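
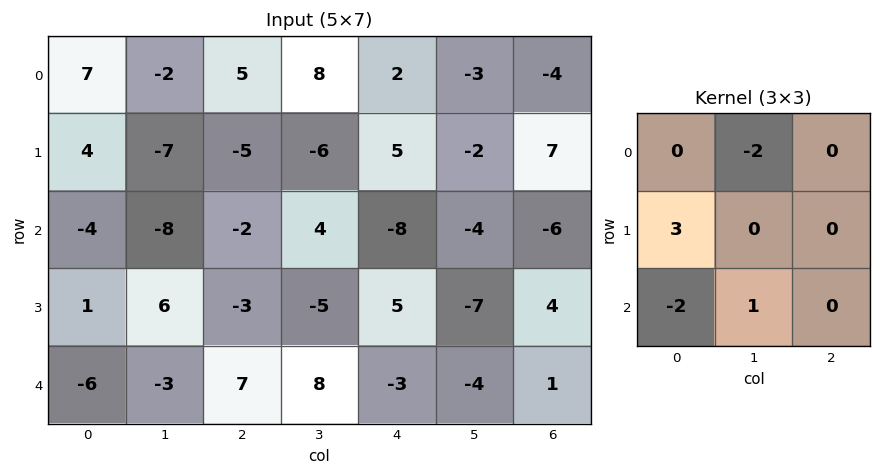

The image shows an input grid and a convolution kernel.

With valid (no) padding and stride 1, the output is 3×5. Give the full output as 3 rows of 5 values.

Output[0,0]: The receptive field on the input at this output position is [7 -2 5 / 4 -7 -5 / -4 -8 -2]. Elementwise product with the kernel and sum: -2·-2 + 4·3 + -4·-2 + -8·1.
Output[0,1]: The receptive field on the input at this output position is [-2 5 8 / -7 -5 -6 / -8 -2 4]. Elementwise product with the kernel and sum: 5·-2 + -7·3 + -8·-2 + -2·1.

16 -17 -23 -38 33
6 -29 7 17 -37
28 35 -23 -18 25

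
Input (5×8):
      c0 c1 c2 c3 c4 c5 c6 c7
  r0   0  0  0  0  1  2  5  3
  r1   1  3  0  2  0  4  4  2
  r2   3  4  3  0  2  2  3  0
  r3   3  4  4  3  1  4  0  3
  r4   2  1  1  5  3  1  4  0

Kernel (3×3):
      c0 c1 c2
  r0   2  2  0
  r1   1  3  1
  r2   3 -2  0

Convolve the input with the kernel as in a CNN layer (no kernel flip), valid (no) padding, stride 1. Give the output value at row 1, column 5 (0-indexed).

The receptive field on the input at this output position is [4 4 2 / 2 3 0 / 4 0 3]. Elementwise product with the kernel and sum: 4·2 + 4·2 + 2·1 + 3·3 + 0·1 + 4·3 + 0·-2.

39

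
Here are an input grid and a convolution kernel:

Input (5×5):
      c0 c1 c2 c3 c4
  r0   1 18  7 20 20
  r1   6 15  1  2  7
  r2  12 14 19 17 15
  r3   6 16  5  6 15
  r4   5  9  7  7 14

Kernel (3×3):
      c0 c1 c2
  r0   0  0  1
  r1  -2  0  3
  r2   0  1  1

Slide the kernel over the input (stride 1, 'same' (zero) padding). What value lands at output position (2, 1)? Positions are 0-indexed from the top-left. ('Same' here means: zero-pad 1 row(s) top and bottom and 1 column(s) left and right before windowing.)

The receptive field on the zero-padded input at this output position is [6 15 1 / 12 14 19 / 6 16 5]. Elementwise product with the kernel and sum: 1·1 + 12·-2 + 19·3 + 16·1 + 5·1.

55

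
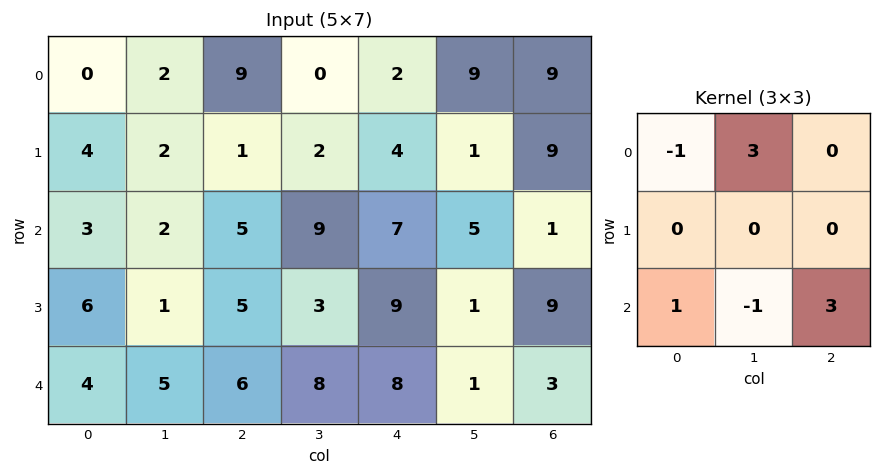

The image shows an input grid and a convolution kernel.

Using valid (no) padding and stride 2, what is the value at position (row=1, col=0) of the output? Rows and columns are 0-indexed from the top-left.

The receptive field on the input at this output position is [3 2 5 / 6 1 5 / 4 5 6]. Elementwise product with the kernel and sum: 3·-1 + 2·3 + 4·1 + 5·-1 + 6·3.

20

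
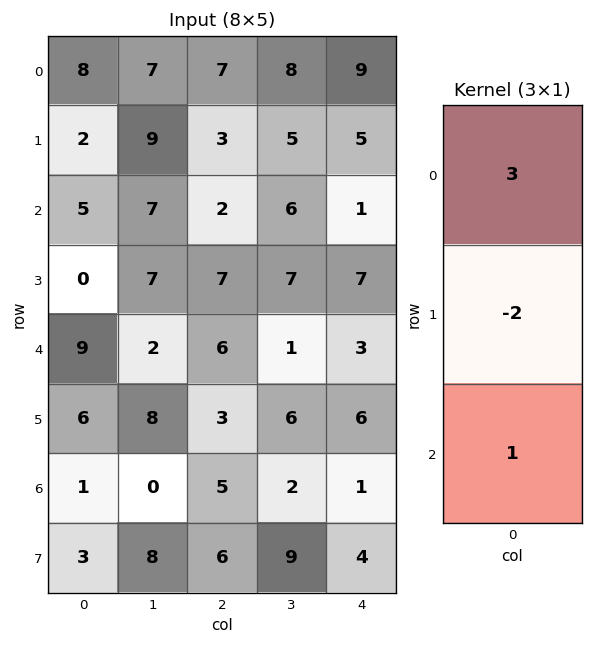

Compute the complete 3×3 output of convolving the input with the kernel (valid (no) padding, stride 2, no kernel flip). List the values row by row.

Output[0,0]: The receptive field on the input at this output position is [8 / 2 / 5]. Elementwise product with the kernel and sum: 8·3 + 2·-2 + 5·1.

25 17 18
24 -2 -8
16 17 -2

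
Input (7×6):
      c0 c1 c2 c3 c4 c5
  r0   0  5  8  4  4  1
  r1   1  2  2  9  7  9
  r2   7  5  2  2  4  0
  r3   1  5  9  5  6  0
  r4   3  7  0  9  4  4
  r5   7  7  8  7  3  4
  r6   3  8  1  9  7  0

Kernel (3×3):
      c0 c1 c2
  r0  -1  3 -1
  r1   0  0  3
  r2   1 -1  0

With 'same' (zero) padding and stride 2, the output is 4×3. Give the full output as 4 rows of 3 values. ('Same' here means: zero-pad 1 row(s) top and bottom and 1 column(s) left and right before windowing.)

14 12 5
15 -3 2
12 43 29
38 37 -2

Output[0,0]: The receptive field on the zero-padded input at this output position is [0 0 0 / 0 0 5 / 0 1 2]. Elementwise product with the kernel and sum: 0·-1 + 0·3 + 0·-1 + 5·3 + 0·1 + 1·-1.
Output[0,1]: The receptive field on the zero-padded input at this output position is [0 0 0 / 5 8 4 / 2 2 9]. Elementwise product with the kernel and sum: 0·-1 + 0·3 + 0·-1 + 4·3 + 2·1 + 2·-1.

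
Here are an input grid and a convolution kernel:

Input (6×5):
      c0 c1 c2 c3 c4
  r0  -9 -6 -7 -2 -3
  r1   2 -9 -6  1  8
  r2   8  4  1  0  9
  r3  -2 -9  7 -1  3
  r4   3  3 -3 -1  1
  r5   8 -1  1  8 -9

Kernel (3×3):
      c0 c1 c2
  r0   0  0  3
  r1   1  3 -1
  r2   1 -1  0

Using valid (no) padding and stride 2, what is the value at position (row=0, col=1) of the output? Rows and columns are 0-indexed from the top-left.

The receptive field on the input at this output position is [-7 -2 -3 / -6 1 8 / 1 0 9]. Elementwise product with the kernel and sum: -3·3 + -6·1 + 1·3 + 8·-1 + 1·1 + 0·-1.

-19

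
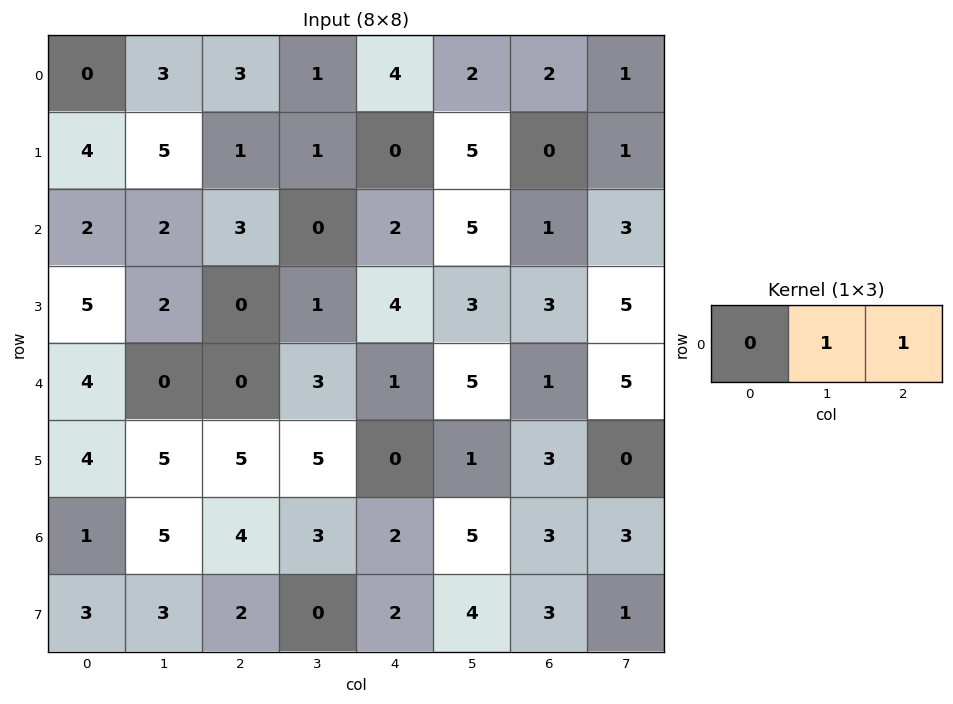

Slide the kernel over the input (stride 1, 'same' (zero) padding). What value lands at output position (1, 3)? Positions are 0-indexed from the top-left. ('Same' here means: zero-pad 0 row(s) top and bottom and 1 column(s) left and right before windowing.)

1

The receptive field on the zero-padded input at this output position is [1 1 0]. Elementwise product with the kernel and sum: 1·1 + 0·1.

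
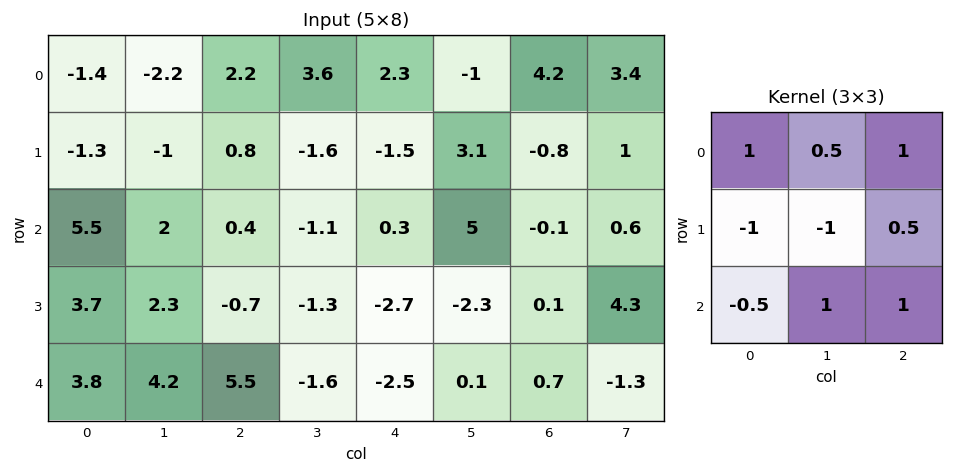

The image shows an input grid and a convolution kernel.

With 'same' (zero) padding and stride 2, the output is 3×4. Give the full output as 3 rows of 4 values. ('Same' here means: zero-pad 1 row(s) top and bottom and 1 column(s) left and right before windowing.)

Output[0,0]: The receptive field on the zero-padded input at this output position is [0 0 0 / 0 -1.4 -2.2 / 0 -1.3 -1]. Elementwise product with the kernel and sum: 0·1 + 0·0.5 + 0·1 + 0·-1 + -1.4·-1 + -2.2·0.5 + 0·-0.5 + -1.3·1 + -1·1.

-2 1.5 -4 -2.85
-0.15 -8.3 -0.3 4.65
2.45 -9.85 -0.8 0.6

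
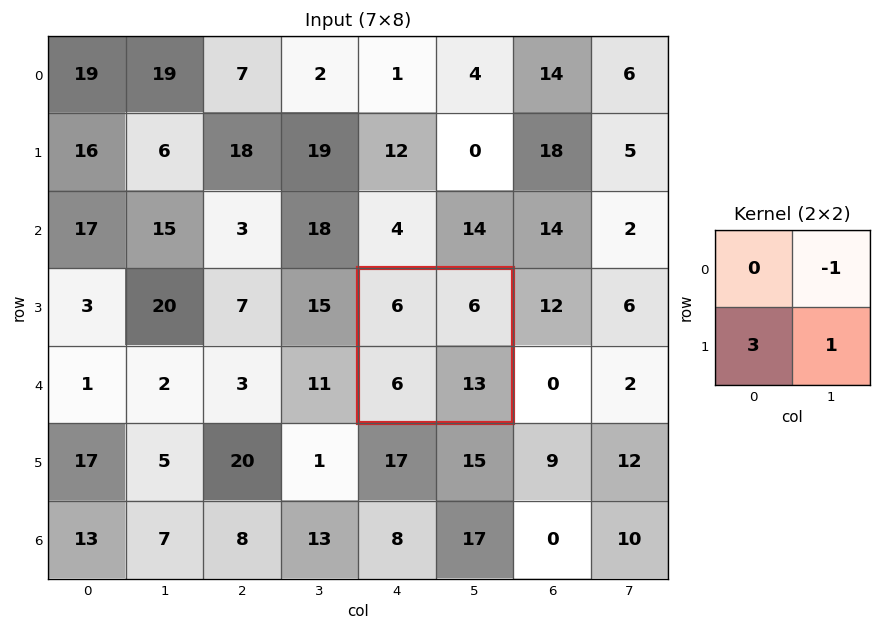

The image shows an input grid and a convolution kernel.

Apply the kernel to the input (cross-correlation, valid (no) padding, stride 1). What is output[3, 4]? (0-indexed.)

25

The receptive field on the input at this output position is [6 6 / 6 13]. Elementwise product with the kernel and sum: 6·-1 + 6·3 + 13·1.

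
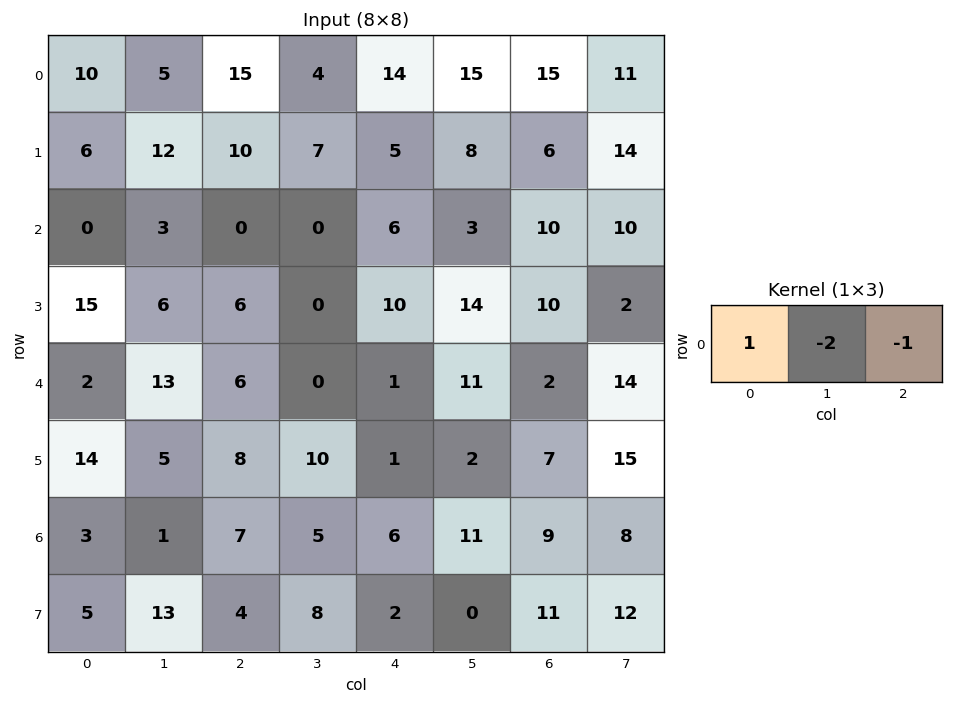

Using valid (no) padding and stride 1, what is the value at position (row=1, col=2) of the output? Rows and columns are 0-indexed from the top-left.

-9

The receptive field on the input at this output position is [10 7 5]. Elementwise product with the kernel and sum: 10·1 + 7·-2 + 5·-1.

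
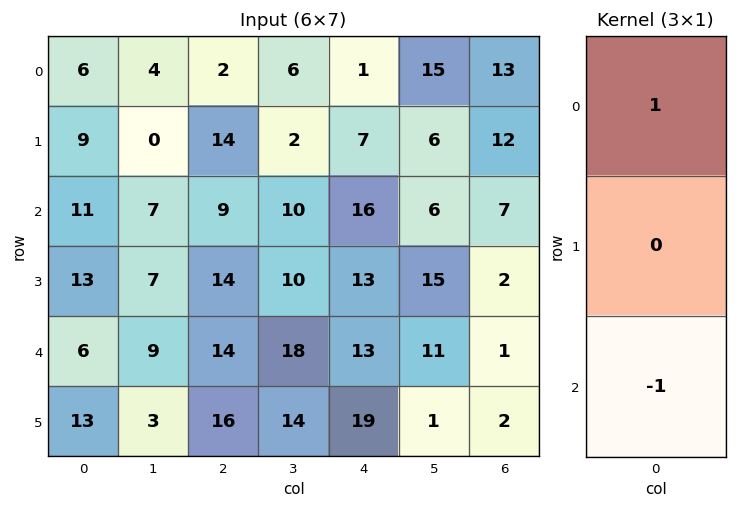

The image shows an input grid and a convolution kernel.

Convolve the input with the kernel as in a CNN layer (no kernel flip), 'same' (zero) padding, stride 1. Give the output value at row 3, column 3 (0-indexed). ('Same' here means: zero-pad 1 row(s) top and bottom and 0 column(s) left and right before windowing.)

The receptive field on the zero-padded input at this output position is [10 / 10 / 18]. Elementwise product with the kernel and sum: 10·1 + 18·-1.

-8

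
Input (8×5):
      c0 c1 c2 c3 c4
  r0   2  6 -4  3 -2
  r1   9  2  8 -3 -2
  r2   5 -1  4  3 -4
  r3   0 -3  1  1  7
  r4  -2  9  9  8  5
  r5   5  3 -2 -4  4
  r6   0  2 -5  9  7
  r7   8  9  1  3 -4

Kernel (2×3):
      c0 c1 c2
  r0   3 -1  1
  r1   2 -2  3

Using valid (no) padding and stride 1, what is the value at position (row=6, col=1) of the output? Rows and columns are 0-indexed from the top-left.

45

The receptive field on the input at this output position is [2 -5 9 / 9 1 3]. Elementwise product with the kernel and sum: 2·3 + -5·-1 + 9·1 + 9·2 + 1·-2 + 3·3.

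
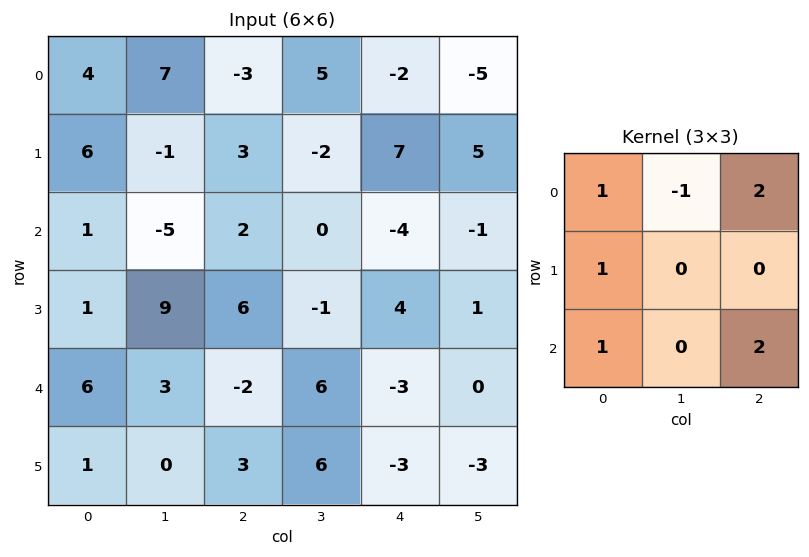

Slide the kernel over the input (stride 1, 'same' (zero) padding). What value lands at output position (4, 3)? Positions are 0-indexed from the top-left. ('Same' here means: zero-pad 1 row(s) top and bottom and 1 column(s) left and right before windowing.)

10

The receptive field on the zero-padded input at this output position is [6 -1 4 / -2 6 -3 / 3 6 -3]. Elementwise product with the kernel and sum: 6·1 + -1·-1 + 4·2 + -2·1 + 3·1 + -3·2.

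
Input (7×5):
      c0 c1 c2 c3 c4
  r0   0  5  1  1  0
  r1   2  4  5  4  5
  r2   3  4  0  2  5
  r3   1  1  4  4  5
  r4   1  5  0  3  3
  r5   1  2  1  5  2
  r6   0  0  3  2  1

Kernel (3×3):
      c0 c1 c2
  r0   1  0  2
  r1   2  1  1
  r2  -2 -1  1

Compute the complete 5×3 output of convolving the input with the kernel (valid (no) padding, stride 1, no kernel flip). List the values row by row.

Output[0,0]: The receptive field on the input at this output position is [0 5 1 / 2 4 5 / 3 4 0]. Elementwise product with the kernel and sum: 0·1 + 1·2 + 2·2 + 4·1 + 5·1 + 3·-2 + 4·-1 + 0·1.

5 18 23
23 20 15
3 11 27
13 22 15
9 20 8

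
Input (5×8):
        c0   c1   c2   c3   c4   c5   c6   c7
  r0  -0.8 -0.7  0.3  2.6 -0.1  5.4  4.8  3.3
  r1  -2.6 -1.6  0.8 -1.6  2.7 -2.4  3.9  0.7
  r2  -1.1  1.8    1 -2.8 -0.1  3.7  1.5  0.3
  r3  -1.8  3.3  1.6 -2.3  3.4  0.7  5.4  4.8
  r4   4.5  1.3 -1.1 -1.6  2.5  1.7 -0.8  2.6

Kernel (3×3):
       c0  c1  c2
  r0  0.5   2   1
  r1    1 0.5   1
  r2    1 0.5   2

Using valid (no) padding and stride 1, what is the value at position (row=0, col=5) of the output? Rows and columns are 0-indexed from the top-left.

20.9

The receptive field on the input at this output position is [5.4 4.8 3.3 / -2.4 3.9 0.7 / 3.7 1.5 0.3]. Elementwise product with the kernel and sum: 5.4·0.5 + 4.8·2 + 3.3·1 + -2.4·1 + 3.9·0.5 + 0.7·1 + 3.7·1 + 1.5·0.5 + 0.3·2.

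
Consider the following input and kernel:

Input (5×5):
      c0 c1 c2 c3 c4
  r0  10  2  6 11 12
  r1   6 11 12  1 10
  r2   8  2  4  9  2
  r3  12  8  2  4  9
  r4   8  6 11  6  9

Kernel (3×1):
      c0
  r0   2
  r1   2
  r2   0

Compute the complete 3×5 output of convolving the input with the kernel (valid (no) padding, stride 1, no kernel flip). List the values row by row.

Output[0,0]: The receptive field on the input at this output position is [10 / 6 / 8]. Elementwise product with the kernel and sum: 10·2 + 6·2.

32 26 36 24 44
28 26 32 20 24
40 20 12 26 22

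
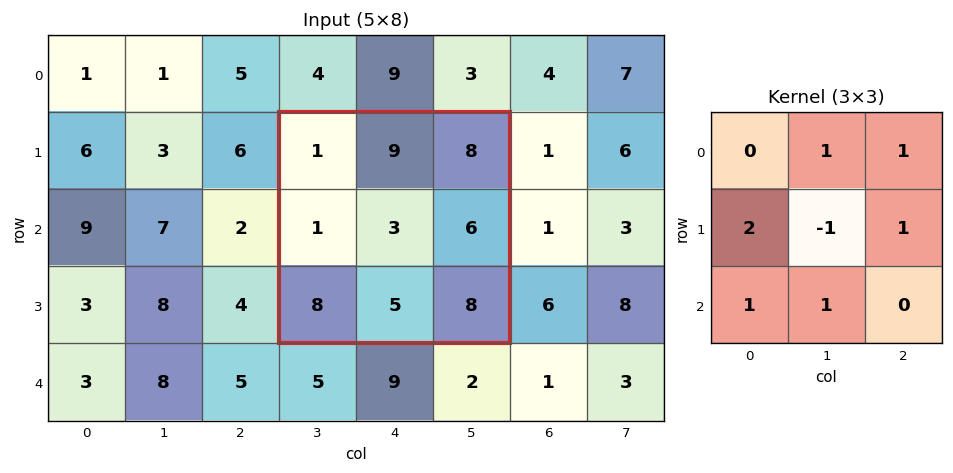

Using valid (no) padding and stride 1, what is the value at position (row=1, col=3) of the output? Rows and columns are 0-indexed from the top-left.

The receptive field on the input at this output position is [1 9 8 / 1 3 6 / 8 5 8]. Elementwise product with the kernel and sum: 9·1 + 8·1 + 1·2 + 3·-1 + 6·1 + 8·1 + 5·1.

35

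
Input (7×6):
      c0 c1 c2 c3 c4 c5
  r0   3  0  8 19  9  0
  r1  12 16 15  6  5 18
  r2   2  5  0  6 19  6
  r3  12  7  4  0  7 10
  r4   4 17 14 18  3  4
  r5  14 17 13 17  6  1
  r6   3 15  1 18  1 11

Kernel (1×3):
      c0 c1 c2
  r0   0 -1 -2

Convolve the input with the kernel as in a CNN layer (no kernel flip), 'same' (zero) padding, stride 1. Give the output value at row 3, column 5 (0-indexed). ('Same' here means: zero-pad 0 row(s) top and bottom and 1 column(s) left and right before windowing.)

-10

The receptive field on the zero-padded input at this output position is [7 10 0]. Elementwise product with the kernel and sum: 10·-1 + 0·-2.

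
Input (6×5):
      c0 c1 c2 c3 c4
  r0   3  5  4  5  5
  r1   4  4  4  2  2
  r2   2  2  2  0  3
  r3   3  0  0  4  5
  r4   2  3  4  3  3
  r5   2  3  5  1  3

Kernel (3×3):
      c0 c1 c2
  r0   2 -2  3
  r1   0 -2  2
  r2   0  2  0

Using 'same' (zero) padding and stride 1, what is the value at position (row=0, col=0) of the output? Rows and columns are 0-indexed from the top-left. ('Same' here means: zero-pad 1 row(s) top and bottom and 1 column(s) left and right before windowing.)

12

The receptive field on the zero-padded input at this output position is [0 0 0 / 0 3 5 / 0 4 4]. Elementwise product with the kernel and sum: 0·2 + 0·-2 + 0·3 + 3·-2 + 5·2 + 4·2.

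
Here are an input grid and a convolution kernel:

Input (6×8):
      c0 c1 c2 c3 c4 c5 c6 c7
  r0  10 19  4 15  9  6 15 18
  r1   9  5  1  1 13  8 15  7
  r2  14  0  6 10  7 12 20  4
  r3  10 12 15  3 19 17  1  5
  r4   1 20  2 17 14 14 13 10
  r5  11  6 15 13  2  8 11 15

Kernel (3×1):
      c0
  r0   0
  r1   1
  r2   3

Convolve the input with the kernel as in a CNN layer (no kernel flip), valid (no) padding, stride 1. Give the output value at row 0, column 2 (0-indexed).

The receptive field on the input at this output position is [4 / 1 / 6]. Elementwise product with the kernel and sum: 1·1 + 6·3.

19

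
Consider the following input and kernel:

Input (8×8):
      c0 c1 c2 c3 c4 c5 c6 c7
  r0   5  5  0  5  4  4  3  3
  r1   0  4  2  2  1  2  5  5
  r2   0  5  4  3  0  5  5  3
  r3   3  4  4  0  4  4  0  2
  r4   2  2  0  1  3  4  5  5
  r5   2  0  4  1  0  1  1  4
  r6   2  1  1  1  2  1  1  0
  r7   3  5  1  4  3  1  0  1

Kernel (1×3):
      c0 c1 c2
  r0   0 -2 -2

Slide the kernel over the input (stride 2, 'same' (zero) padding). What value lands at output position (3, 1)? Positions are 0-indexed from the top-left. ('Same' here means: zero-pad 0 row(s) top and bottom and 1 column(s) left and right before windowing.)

The receptive field on the zero-padded input at this output position is [1 1 1]. Elementwise product with the kernel and sum: 1·-2 + 1·-2.

-4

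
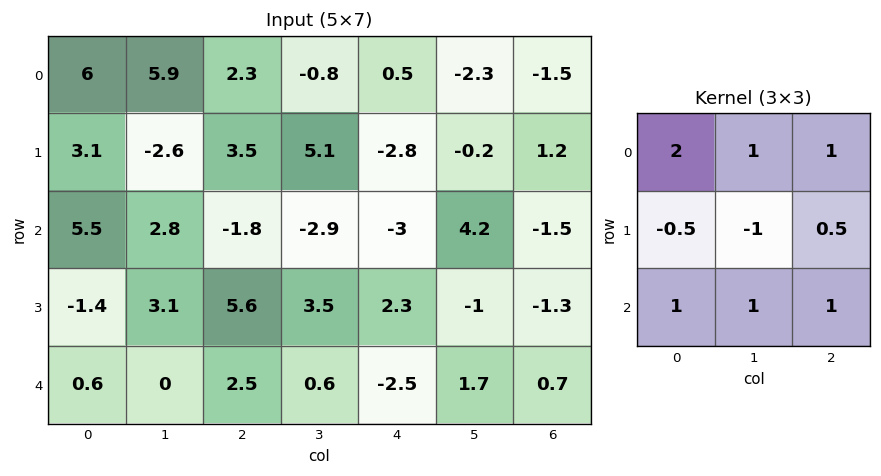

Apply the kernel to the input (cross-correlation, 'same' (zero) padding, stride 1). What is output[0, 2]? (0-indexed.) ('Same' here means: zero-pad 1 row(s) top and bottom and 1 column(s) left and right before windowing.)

0.35

The receptive field on the zero-padded input at this output position is [0 0 0 / 5.9 2.3 -0.8 / -2.6 3.5 5.1]. Elementwise product with the kernel and sum: 0·2 + 0·1 + 0·1 + 5.9·-0.5 + 2.3·-1 + -0.8·0.5 + -2.6·1 + 3.5·1 + 5.1·1.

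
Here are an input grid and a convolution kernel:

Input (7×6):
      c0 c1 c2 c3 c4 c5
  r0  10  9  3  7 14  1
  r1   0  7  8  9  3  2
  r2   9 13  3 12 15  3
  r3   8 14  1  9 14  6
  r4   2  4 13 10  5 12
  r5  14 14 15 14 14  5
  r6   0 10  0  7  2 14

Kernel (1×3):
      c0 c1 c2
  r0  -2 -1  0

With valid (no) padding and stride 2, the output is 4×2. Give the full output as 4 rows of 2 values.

-29 -13
-31 -18
-8 -36
-10 -7

Output[0,0]: The receptive field on the input at this output position is [10 9 3]. Elementwise product with the kernel and sum: 10·-2 + 9·-1.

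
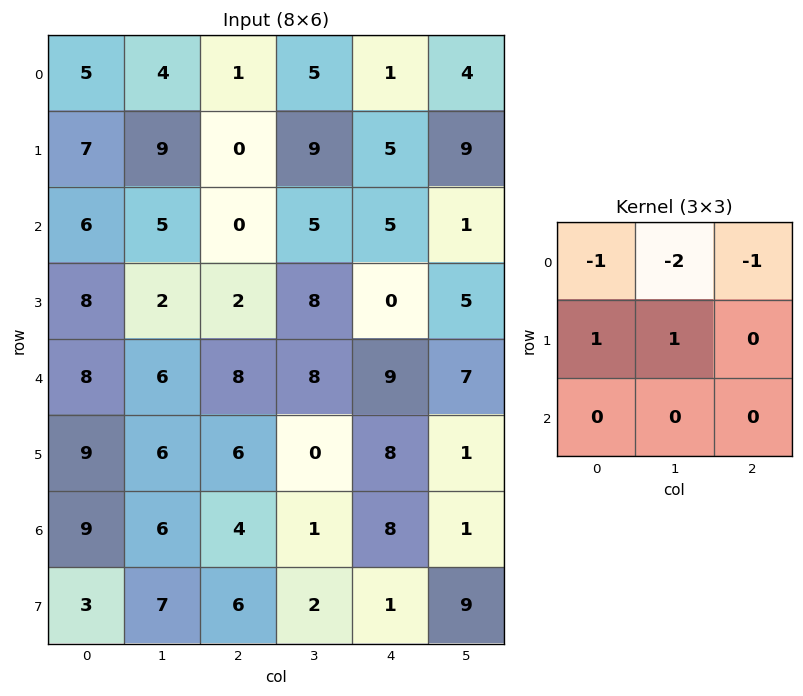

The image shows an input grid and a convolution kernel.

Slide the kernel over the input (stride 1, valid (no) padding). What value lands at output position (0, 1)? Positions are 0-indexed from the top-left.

-2

The receptive field on the input at this output position is [4 1 5 / 9 0 9 / 5 0 5]. Elementwise product with the kernel and sum: 4·-1 + 1·-2 + 5·-1 + 9·1 + 0·1.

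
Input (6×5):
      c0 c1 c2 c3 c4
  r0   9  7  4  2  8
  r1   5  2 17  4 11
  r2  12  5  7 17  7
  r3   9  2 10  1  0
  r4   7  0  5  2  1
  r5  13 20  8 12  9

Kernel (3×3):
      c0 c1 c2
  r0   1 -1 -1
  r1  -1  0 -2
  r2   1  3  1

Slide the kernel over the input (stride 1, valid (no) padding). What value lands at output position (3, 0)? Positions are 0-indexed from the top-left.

The receptive field on the input at this output position is [9 2 10 / 7 0 5 / 13 20 8]. Elementwise product with the kernel and sum: 9·1 + 2·-1 + 10·-1 + 7·-1 + 5·-2 + 13·1 + 20·3 + 8·1.

61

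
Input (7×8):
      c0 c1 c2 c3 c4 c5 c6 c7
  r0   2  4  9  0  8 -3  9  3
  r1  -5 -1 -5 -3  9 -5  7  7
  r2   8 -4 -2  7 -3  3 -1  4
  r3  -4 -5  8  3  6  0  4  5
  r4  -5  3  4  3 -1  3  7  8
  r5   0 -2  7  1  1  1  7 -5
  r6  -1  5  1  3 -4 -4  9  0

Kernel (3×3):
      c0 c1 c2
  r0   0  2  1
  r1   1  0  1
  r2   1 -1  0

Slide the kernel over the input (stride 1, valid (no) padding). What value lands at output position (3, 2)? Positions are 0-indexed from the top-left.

The receptive field on the input at this output position is [8 3 6 / 4 3 -1 / 7 1 1]. Elementwise product with the kernel and sum: 3·2 + 6·1 + 4·1 + -1·1 + 7·1 + 1·-1.

21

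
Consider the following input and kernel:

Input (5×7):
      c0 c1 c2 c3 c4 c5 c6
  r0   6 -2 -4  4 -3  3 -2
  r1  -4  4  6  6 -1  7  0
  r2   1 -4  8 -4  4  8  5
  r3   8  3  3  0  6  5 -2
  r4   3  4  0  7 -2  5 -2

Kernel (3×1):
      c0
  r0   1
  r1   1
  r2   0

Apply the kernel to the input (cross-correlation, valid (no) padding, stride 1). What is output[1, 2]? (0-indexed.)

14

The receptive field on the input at this output position is [6 / 8 / 3]. Elementwise product with the kernel and sum: 6·1 + 8·1.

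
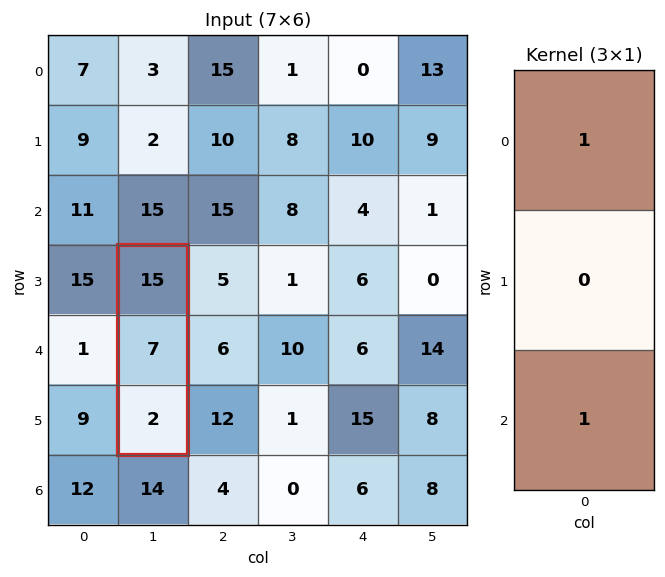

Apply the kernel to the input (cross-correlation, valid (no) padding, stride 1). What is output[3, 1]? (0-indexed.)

The receptive field on the input at this output position is [15 / 7 / 2]. Elementwise product with the kernel and sum: 15·1 + 2·1.

17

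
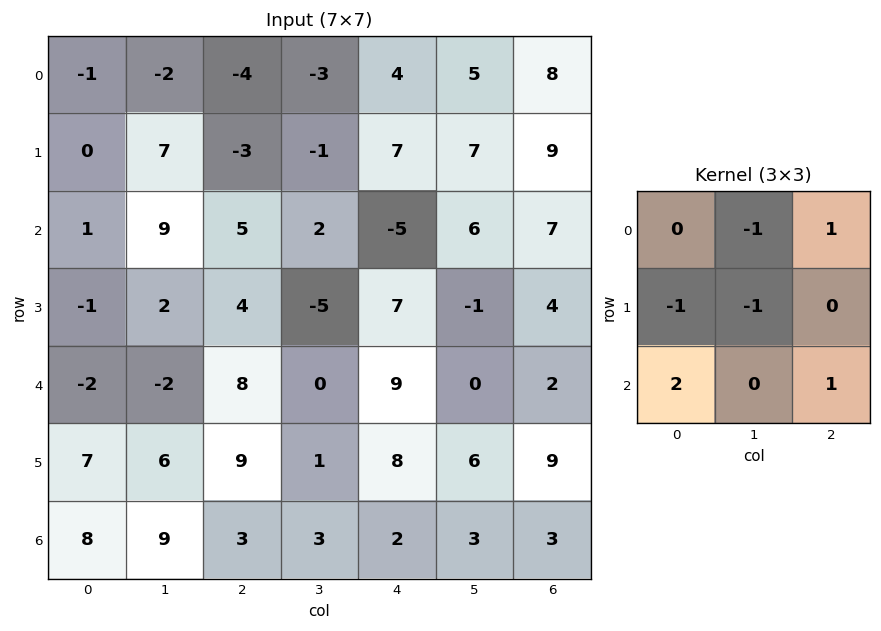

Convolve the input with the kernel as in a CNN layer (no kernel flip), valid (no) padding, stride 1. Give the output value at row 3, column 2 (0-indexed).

30

The receptive field on the input at this output position is [4 -5 7 / 8 0 9 / 9 1 8]. Elementwise product with the kernel and sum: -5·-1 + 7·1 + 8·-1 + 0·-1 + 9·2 + 8·1.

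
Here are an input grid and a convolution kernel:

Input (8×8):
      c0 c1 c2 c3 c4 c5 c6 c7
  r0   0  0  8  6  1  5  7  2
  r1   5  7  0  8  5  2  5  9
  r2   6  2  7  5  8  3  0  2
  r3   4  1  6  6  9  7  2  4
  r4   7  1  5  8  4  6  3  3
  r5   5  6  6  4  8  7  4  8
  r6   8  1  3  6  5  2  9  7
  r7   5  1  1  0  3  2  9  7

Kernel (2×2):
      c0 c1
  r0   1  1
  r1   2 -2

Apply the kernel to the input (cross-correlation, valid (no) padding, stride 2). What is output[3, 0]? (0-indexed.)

The receptive field on the input at this output position is [8 1 / 5 1]. Elementwise product with the kernel and sum: 8·1 + 1·1 + 5·2 + 1·-2.

17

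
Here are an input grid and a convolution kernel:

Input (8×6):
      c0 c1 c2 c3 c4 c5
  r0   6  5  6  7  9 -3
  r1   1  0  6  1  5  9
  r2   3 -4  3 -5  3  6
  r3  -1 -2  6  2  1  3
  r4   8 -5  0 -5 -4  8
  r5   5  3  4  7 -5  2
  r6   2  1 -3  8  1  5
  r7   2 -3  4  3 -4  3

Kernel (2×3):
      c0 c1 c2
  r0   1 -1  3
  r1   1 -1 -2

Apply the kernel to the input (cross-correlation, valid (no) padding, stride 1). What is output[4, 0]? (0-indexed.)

The receptive field on the input at this output position is [8 -5 0 / 5 3 4]. Elementwise product with the kernel and sum: 8·1 + -5·-1 + 0·3 + 5·1 + 3·-1 + 4·-2.

7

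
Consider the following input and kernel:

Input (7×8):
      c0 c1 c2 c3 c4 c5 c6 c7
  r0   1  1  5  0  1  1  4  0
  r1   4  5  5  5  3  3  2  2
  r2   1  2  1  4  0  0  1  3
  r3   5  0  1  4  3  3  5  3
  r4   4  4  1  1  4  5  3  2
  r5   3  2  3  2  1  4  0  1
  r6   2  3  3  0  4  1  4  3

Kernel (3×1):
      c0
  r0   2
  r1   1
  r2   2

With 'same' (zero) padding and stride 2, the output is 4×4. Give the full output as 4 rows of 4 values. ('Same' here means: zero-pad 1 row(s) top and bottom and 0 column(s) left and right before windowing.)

9 15 7 8
19 13 12 15
20 9 12 13
8 9 6 4

Output[0,0]: The receptive field on the zero-padded input at this output position is [0 / 1 / 4]. Elementwise product with the kernel and sum: 0·2 + 1·1 + 4·2.
Output[0,1]: The receptive field on the zero-padded input at this output position is [0 / 5 / 5]. Elementwise product with the kernel and sum: 0·2 + 5·1 + 5·2.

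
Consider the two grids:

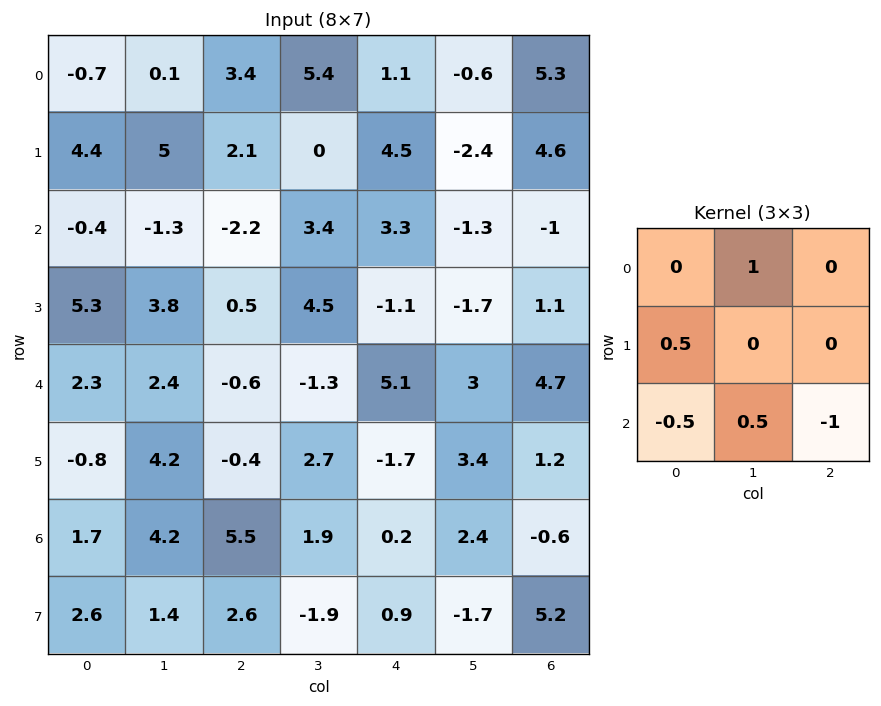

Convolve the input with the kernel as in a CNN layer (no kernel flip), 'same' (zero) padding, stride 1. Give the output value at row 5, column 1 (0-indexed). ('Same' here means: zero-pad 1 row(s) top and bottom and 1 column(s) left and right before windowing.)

The receptive field on the zero-padded input at this output position is [2.3 2.4 -0.6 / -0.8 4.2 -0.4 / 1.7 4.2 5.5]. Elementwise product with the kernel and sum: 2.4·1 + -0.8·0.5 + 1.7·-0.5 + 4.2·0.5 + 5.5·-1.

-2.25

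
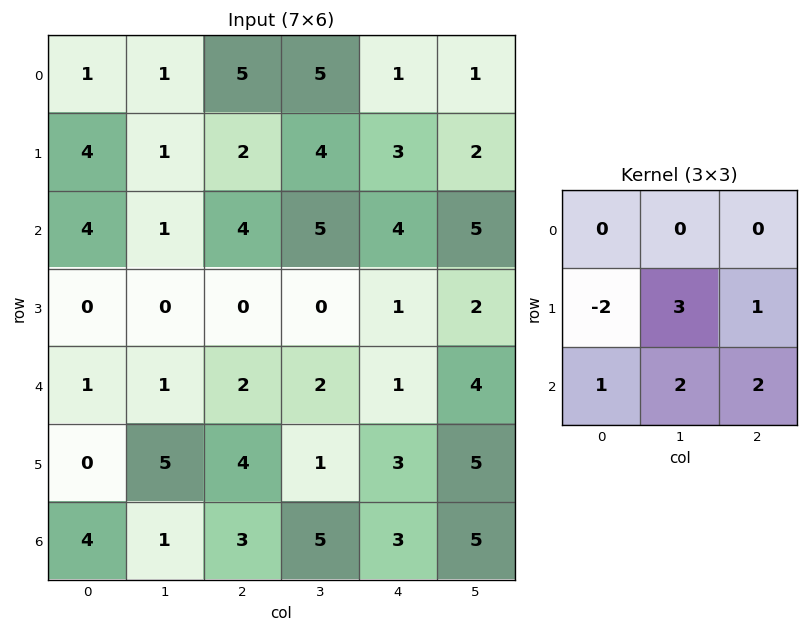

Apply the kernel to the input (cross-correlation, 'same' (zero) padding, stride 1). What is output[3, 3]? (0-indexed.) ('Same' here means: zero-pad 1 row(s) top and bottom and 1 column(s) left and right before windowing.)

9

The receptive field on the zero-padded input at this output position is [4 5 4 / 0 0 1 / 2 2 1]. Elementwise product with the kernel and sum: 0·-2 + 0·3 + 1·1 + 2·1 + 2·2 + 1·2.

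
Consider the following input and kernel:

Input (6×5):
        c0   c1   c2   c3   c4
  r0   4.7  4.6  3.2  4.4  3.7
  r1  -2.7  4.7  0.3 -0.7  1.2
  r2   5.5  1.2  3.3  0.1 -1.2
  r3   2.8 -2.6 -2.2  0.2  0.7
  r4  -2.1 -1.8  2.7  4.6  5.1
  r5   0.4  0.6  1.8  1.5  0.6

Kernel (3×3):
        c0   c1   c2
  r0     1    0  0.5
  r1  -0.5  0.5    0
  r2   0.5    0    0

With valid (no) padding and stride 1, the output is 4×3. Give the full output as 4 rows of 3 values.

Output[0,0]: The receptive field on the input at this output position is [4.7 4.6 3.2 / -2.7 4.7 0.3 / 5.5 1.2 3.3]. Elementwise product with the kernel and sum: 4.7·1 + 3.2·0.5 + -2.7·-0.5 + 4.7·0.5 + 5.5·0.5.
Output[0,1]: The receptive field on the input at this output position is [4.6 3.2 4.4 / 4.7 0.3 -0.7 / 1.2 3.3 0.1]. Elementwise product with the kernel and sum: 4.6·1 + 4.4·0.5 + 4.7·-0.5 + 0.3·0.5 + 1.2·0.5.

12.75 5.2 6.2
-3.3 4.1 -1.8
3.4 0.55 5.25
2.05 0.05 -0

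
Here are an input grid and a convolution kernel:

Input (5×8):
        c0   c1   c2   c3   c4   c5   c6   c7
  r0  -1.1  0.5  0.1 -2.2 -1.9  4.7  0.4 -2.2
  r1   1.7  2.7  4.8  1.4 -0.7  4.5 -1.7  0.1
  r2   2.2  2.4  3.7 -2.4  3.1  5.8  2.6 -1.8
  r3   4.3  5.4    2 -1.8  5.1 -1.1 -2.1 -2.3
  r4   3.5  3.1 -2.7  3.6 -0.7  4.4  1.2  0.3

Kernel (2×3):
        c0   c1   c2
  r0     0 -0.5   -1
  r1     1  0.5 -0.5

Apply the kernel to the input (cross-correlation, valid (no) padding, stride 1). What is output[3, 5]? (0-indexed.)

The receptive field on the input at this output position is [-1.1 -2.1 -2.3 / 4.4 1.2 0.3]. Elementwise product with the kernel and sum: -2.1·-0.5 + -2.3·-1 + 4.4·1 + 1.2·0.5 + 0.3·-0.5.

8.2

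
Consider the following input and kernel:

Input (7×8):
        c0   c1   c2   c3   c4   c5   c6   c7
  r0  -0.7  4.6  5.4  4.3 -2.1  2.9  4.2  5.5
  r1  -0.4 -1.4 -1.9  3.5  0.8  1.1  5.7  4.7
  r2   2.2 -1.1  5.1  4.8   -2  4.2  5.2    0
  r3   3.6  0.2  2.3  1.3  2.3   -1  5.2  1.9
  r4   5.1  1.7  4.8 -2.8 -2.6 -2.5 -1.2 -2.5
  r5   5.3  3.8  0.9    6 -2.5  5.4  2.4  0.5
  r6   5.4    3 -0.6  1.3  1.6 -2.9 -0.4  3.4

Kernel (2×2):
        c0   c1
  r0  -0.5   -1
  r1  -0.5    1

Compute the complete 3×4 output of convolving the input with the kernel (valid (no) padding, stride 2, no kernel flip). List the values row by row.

-5.45 -2.55 -1.15 -5.75
-1.6 -7.2 -5.35 -3.3
-3.1 5.95 10.45 2.4

Output[0,0]: The receptive field on the input at this output position is [-0.7 4.6 / -0.4 -1.4]. Elementwise product with the kernel and sum: -0.7·-0.5 + 4.6·-1 + -0.4·-0.5 + -1.4·1.
Output[0,1]: The receptive field on the input at this output position is [5.4 4.3 / -1.9 3.5]. Elementwise product with the kernel and sum: 5.4·-0.5 + 4.3·-1 + -1.9·-0.5 + 3.5·1.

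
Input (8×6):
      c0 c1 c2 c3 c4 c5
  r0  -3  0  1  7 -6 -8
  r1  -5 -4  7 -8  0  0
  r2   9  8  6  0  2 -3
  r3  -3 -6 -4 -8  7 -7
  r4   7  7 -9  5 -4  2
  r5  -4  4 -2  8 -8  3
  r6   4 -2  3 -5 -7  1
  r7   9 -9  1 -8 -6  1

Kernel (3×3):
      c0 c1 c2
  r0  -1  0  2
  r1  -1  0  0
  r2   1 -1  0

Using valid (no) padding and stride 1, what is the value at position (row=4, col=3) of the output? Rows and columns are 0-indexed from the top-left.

The receptive field on the input at this output position is [5 -4 2 / 8 -8 3 / -5 -7 1]. Elementwise product with the kernel and sum: 5·-1 + 2·2 + 8·-1 + -5·1 + -7·-1.

-7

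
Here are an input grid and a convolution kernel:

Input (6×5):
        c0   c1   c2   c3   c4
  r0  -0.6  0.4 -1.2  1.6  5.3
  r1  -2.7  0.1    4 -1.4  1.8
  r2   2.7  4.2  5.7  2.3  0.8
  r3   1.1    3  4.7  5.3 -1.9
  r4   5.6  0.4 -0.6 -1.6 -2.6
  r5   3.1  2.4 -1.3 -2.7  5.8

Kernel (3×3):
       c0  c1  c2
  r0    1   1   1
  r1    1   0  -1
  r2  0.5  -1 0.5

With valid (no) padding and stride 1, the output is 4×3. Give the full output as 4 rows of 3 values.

Output[0,0]: The receptive field on the input at this output position is [-0.6 0.4 -1.2 / -2.7 0.1 4 / 2.7 4.2 5.7]. Elementwise product with the kernel and sum: -0.6·1 + 0.4·1 + -1.2·1 + -2.7·1 + 4·-1 + 2.7·0.5 + 4.2·-1 + 5.7·0.5.

-8.1 -0.15 8.85
-1.7 4.05 5.4
11.1 9.9 15.4
13.5 16.15 15.05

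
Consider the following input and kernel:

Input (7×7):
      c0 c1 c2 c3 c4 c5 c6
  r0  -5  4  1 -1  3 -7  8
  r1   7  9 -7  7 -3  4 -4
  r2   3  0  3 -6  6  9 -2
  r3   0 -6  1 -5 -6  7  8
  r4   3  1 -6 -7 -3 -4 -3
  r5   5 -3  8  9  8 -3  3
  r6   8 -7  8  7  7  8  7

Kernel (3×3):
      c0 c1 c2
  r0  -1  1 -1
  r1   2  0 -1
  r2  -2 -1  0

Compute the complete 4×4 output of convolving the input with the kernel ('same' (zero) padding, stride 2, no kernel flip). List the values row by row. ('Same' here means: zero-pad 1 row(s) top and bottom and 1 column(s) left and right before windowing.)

Output[0,0]: The receptive field on the zero-padded input at this output position is [0 0 0 / 0 -5 4 / 0 7 9]. Elementwise product with the kernel and sum: 0·-1 + 0·1 + 0·-1 + 0·2 + 4·-1 + 0·-2 + 7·-1.
Output[0,1]: The receptive field on the zero-padded input at this output position is [0 0 0 / 4 1 -1 / 9 -7 7]. Elementwise product with the kernel and sum: 0·-1 + 0·1 + 0·-1 + 4·2 + -1·-1 + 9·-2 + -7·-1.

-11 -2 -6 -18
-2 -6 -19 -12
0 19 -44 -4
15 -19 8 22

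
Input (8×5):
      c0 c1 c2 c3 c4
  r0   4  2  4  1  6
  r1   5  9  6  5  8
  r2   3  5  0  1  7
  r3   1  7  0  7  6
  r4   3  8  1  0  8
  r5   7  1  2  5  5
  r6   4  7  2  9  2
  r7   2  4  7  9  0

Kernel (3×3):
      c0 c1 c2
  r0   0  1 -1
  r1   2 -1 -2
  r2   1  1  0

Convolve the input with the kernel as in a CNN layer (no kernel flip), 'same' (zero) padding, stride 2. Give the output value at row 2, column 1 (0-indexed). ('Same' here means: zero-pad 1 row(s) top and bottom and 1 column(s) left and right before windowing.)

The receptive field on the zero-padded input at this output position is [7 0 7 / 8 1 0 / 1 2 5]. Elementwise product with the kernel and sum: 0·1 + 7·-1 + 8·2 + 1·-1 + 0·-2 + 1·1 + 2·1.

11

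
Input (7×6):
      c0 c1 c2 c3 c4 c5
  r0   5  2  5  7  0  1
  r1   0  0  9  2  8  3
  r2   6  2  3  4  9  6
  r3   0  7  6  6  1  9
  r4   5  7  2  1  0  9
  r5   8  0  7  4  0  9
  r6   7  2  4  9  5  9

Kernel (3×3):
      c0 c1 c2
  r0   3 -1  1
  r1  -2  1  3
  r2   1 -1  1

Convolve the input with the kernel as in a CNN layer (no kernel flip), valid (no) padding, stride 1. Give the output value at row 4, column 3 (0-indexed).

The receptive field on the input at this output position is [1 0 9 / 4 0 9 / 9 5 9]. Elementwise product with the kernel and sum: 1·3 + 0·-1 + 9·1 + 4·-2 + 0·1 + 9·3 + 9·1 + 5·-1 + 9·1.

44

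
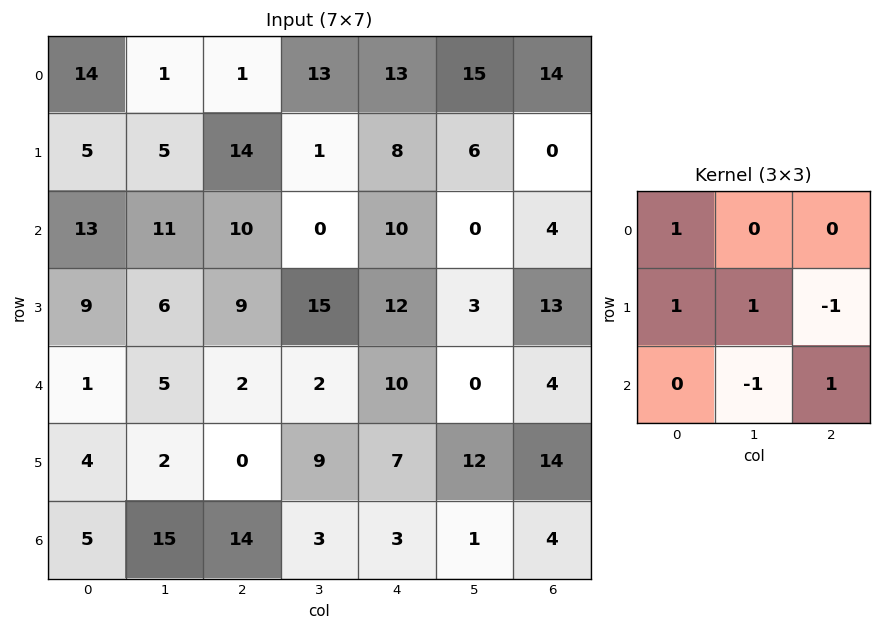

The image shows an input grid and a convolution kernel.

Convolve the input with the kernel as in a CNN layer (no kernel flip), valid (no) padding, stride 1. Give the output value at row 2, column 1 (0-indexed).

The receptive field on the input at this output position is [11 10 0 / 6 9 15 / 5 2 2]. Elementwise product with the kernel and sum: 11·1 + 6·1 + 9·1 + 15·-1 + 2·-1 + 2·1.

11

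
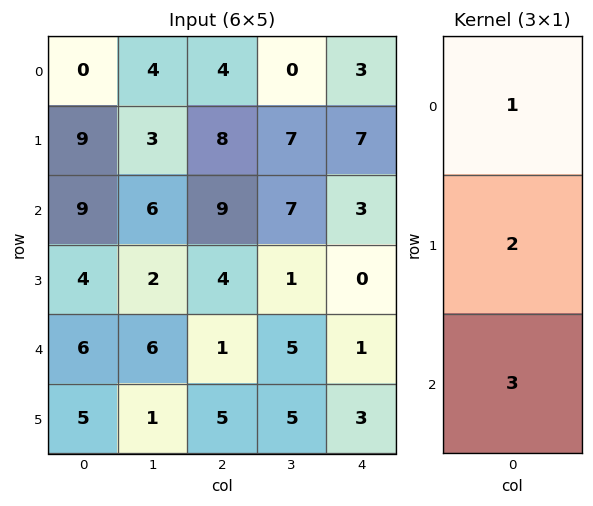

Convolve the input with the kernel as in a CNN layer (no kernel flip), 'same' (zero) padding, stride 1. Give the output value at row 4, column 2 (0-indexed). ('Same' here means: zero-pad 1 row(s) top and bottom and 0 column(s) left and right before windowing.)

The receptive field on the zero-padded input at this output position is [4 / 1 / 5]. Elementwise product with the kernel and sum: 4·1 + 1·2 + 5·3.

21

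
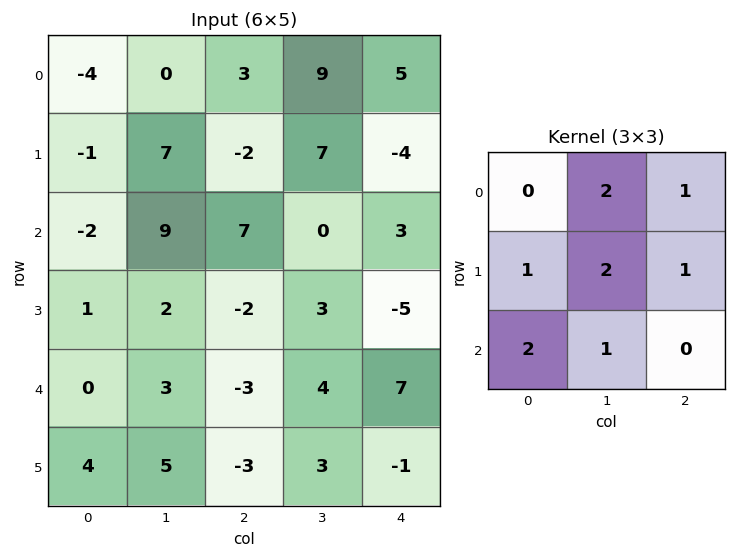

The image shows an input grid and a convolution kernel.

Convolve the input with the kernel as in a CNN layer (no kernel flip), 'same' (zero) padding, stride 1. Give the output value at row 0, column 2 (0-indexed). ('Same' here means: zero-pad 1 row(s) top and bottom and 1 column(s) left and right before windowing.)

The receptive field on the zero-padded input at this output position is [0 0 0 / 0 3 9 / 7 -2 7]. Elementwise product with the kernel and sum: 0·2 + 0·1 + 0·1 + 3·2 + 9·1 + 7·2 + -2·1.

27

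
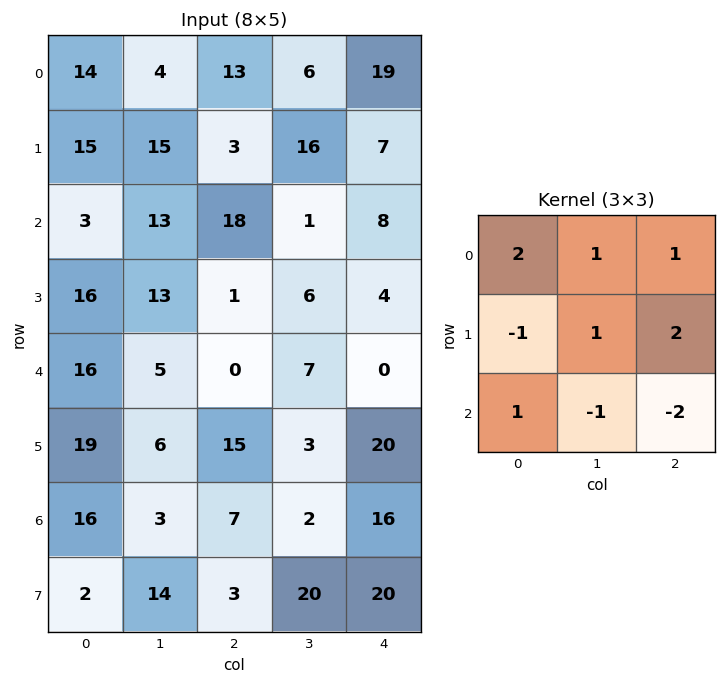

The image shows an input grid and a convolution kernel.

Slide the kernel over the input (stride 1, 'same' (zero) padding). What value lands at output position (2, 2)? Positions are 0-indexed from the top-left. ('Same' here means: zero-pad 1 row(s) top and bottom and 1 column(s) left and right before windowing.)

56

The receptive field on the zero-padded input at this output position is [15 3 16 / 13 18 1 / 13 1 6]. Elementwise product with the kernel and sum: 15·2 + 3·1 + 16·1 + 13·-1 + 18·1 + 1·2 + 13·1 + 1·-1 + 6·-2.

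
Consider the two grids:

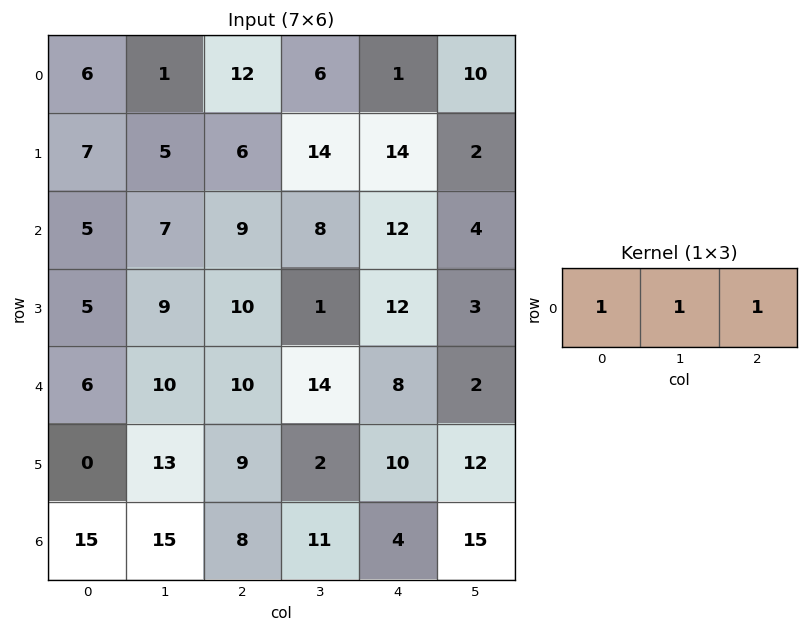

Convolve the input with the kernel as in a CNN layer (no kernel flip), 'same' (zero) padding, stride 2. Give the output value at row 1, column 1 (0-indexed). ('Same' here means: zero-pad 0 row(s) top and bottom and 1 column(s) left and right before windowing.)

24

The receptive field on the zero-padded input at this output position is [7 9 8]. Elementwise product with the kernel and sum: 7·1 + 9·1 + 8·1.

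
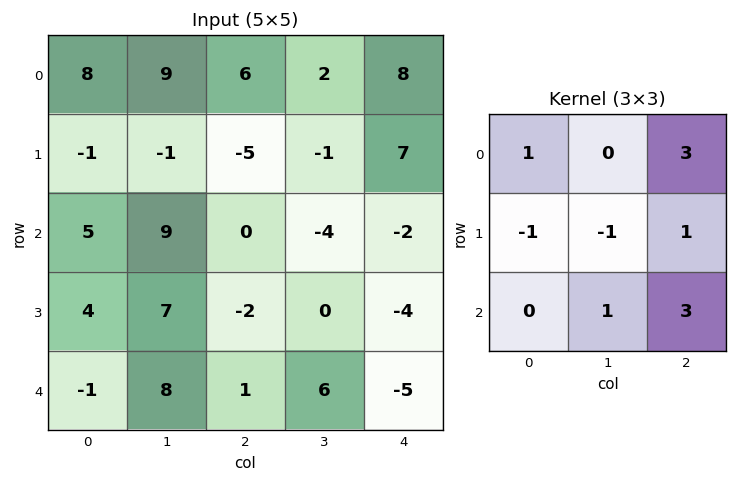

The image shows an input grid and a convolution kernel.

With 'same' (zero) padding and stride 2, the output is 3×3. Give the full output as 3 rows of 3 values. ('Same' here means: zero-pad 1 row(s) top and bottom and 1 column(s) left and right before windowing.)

Output[0,0]: The receptive field on the zero-padded input at this output position is [0 0 0 / 0 8 9 / 0 -1 -1]. Elementwise product with the kernel and sum: 0·1 + 0·3 + 0·-1 + 8·-1 + 9·1 + -1·1 + -1·3.
Output[0,1]: The receptive field on the zero-padded input at this output position is [0 0 0 / 9 6 2 / -1 -5 -1]. Elementwise product with the kernel and sum: 0·1 + 0·3 + 9·-1 + 6·-1 + 2·1 + -5·1 + -1·3.

-3 -21 -3
26 -19 1
30 4 -1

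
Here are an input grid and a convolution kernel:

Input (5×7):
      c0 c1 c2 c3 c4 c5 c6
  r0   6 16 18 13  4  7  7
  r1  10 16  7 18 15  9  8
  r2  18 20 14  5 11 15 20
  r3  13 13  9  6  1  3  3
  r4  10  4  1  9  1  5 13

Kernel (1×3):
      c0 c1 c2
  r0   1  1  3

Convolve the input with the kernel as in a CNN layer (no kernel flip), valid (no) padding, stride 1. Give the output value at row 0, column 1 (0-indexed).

73

The receptive field on the input at this output position is [16 18 13]. Elementwise product with the kernel and sum: 16·1 + 18·1 + 13·3.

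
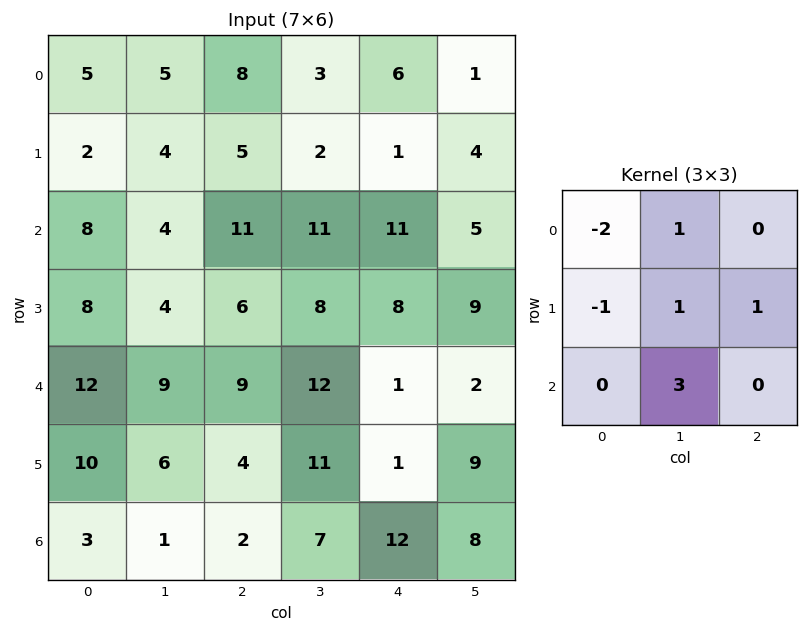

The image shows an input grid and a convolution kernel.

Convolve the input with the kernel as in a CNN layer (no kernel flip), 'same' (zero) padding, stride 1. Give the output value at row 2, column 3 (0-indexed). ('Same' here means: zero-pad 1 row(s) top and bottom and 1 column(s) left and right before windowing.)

27

The receptive field on the zero-padded input at this output position is [5 2 1 / 11 11 11 / 6 8 8]. Elementwise product with the kernel and sum: 5·-2 + 2·1 + 11·-1 + 11·1 + 11·1 + 8·3.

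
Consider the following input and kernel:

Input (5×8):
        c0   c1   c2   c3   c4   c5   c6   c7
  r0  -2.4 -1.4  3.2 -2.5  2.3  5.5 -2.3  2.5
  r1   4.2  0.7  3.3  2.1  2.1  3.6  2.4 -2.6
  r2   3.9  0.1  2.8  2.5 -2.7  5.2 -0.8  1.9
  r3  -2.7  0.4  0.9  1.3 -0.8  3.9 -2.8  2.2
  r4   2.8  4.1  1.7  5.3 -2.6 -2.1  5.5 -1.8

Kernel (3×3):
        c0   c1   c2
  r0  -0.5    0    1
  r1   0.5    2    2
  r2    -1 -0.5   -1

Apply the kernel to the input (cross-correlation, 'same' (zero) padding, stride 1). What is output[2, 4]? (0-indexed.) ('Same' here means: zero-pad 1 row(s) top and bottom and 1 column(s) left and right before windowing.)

The receptive field on the zero-padded input at this output position is [2.1 2.1 3.6 / 2.5 -2.7 5.2 / 1.3 -0.8 3.9]. Elementwise product with the kernel and sum: 2.1·-0.5 + 3.6·1 + 2.5·0.5 + -2.7·2 + 5.2·2 + 1.3·-1 + -0.8·-0.5 + 3.9·-1.

4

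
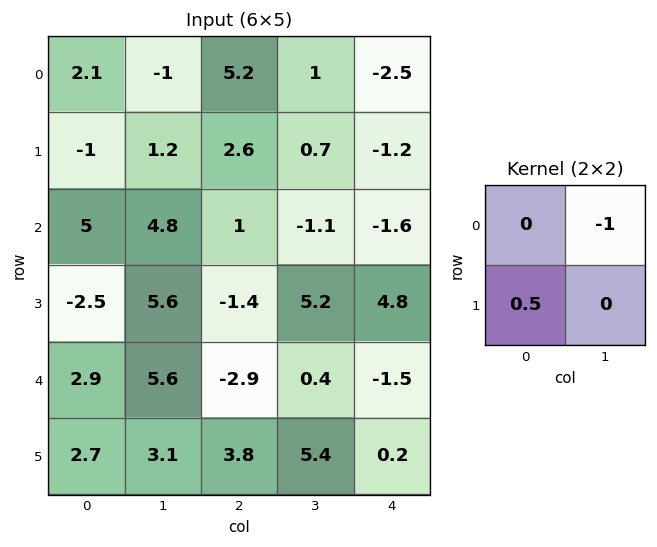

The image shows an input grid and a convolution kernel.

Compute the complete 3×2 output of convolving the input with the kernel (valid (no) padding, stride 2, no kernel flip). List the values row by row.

0.5 0.3
-6.05 0.4
-4.25 1.5

Output[0,0]: The receptive field on the input at this output position is [2.1 -1 / -1 1.2]. Elementwise product with the kernel and sum: -1·-1 + -1·0.5.
Output[0,1]: The receptive field on the input at this output position is [5.2 1 / 2.6 0.7]. Elementwise product with the kernel and sum: 1·-1 + 2.6·0.5.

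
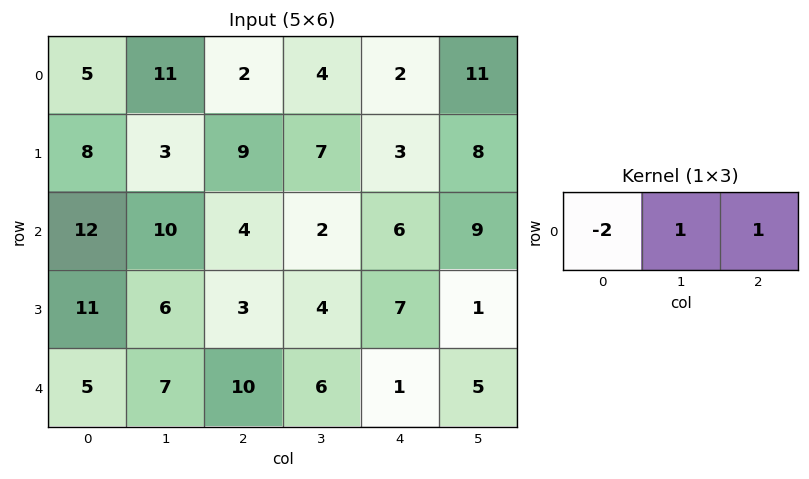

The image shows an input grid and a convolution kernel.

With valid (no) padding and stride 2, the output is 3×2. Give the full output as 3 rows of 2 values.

Output[0,0]: The receptive field on the input at this output position is [5 11 2]. Elementwise product with the kernel and sum: 5·-2 + 11·1 + 2·1.

3 2
-10 0
7 -13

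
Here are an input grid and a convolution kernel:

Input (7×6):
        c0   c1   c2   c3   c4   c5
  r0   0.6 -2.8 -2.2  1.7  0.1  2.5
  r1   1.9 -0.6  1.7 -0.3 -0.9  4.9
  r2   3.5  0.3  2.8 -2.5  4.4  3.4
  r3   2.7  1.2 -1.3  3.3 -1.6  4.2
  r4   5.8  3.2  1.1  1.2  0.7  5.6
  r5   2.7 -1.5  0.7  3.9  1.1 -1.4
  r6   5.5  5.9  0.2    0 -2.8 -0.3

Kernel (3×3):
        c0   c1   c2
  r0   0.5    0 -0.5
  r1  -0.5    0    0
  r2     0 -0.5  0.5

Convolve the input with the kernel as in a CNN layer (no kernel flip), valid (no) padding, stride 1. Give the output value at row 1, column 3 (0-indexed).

1.55

The receptive field on the input at this output position is [-0.3 -0.9 4.9 / -2.5 4.4 3.4 / 3.3 -1.6 4.2]. Elementwise product with the kernel and sum: -0.3·0.5 + 4.9·-0.5 + -2.5·-0.5 + -1.6·-0.5 + 4.2·0.5.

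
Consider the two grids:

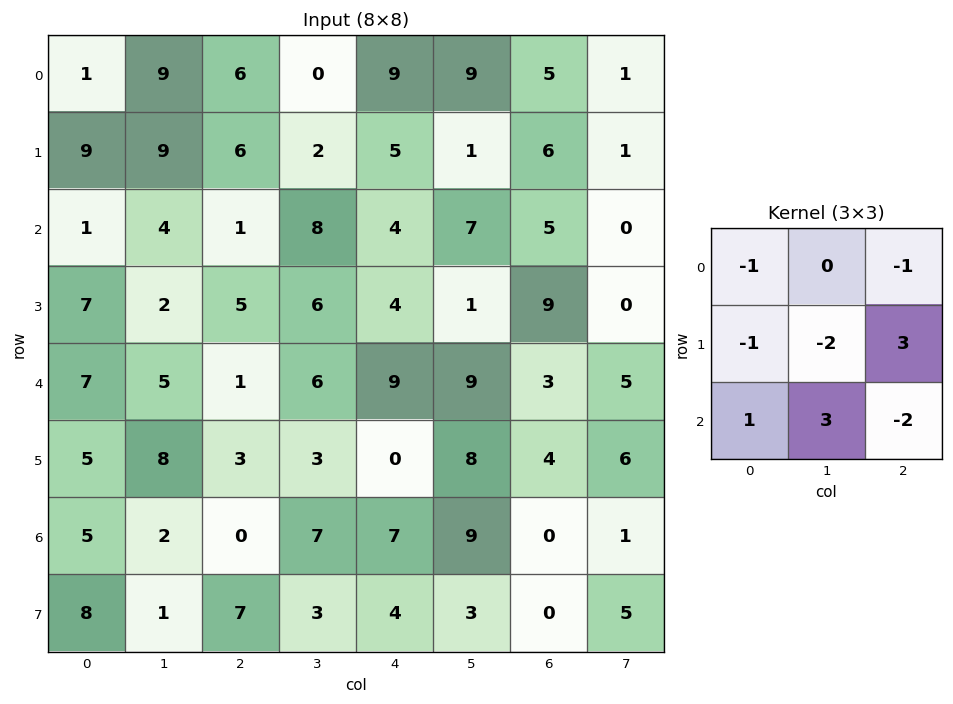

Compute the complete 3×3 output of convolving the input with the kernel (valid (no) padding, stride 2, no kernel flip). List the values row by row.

Output[0,0]: The receptive field on the input at this output position is [1 9 6 / 9 9 6 / 1 4 1]. Elementwise product with the kernel and sum: 1·-1 + 6·-1 + 9·-1 + 9·-2 + 6·3 + 1·1 + 4·3 + 1·-2.

-5 7 12
22 -9 42
-9 -12 18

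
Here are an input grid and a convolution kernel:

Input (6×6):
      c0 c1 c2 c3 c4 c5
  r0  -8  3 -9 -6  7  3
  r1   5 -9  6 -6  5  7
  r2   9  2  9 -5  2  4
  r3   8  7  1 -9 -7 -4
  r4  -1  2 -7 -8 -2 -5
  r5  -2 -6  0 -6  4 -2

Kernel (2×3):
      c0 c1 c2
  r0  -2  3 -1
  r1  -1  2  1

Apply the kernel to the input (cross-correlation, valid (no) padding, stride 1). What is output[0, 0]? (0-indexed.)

17

The receptive field on the input at this output position is [-8 3 -9 / 5 -9 6]. Elementwise product with the kernel and sum: -8·-2 + 3·3 + -9·-1 + 5·-1 + -9·2 + 6·1.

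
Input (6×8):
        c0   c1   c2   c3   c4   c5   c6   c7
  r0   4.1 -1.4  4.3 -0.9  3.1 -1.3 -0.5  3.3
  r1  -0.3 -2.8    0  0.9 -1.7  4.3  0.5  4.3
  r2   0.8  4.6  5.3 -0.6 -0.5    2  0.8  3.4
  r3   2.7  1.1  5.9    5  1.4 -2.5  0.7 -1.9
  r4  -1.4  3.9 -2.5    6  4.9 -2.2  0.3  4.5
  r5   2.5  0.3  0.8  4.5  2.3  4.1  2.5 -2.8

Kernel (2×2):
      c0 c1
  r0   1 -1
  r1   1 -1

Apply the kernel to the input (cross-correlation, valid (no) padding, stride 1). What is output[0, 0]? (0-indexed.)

8

The receptive field on the input at this output position is [4.1 -1.4 / -0.3 -2.8]. Elementwise product with the kernel and sum: 4.1·1 + -1.4·-1 + -0.3·1 + -2.8·-1.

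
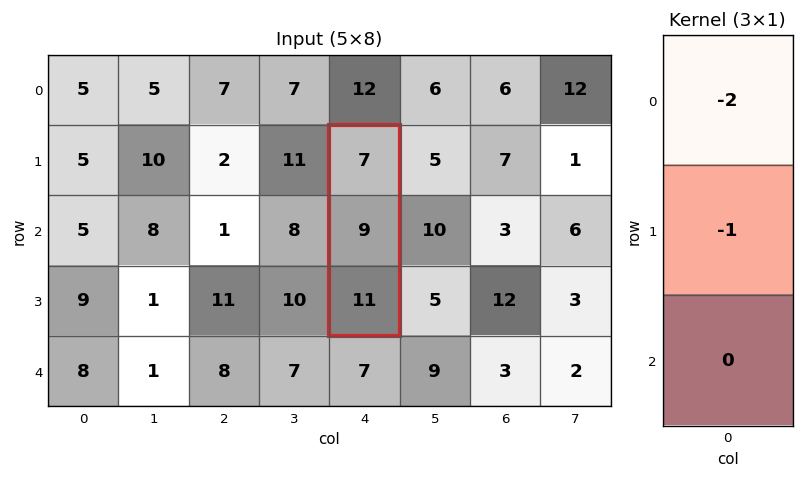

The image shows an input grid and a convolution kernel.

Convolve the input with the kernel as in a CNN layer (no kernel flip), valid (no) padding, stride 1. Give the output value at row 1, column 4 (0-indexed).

-23

The receptive field on the input at this output position is [7 / 9 / 11]. Elementwise product with the kernel and sum: 7·-2 + 9·-1.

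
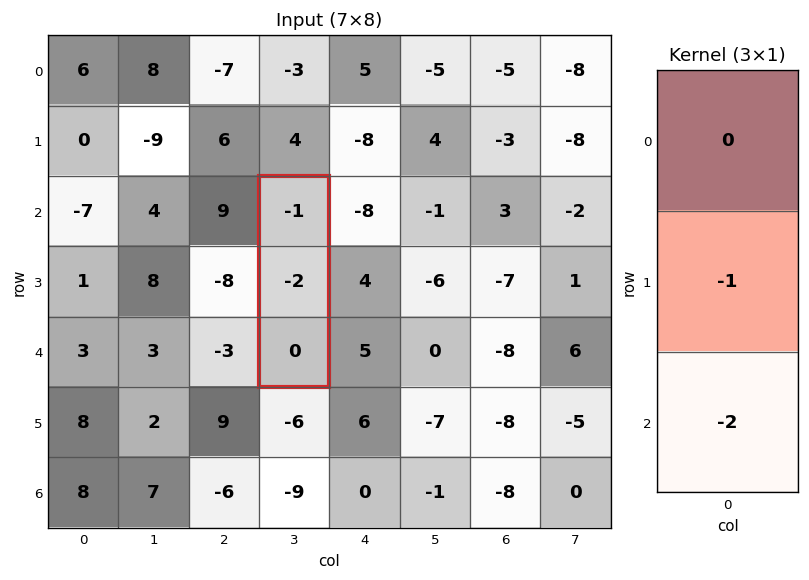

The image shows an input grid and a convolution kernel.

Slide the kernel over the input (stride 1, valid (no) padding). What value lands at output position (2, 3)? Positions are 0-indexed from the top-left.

2

The receptive field on the input at this output position is [-1 / -2 / 0]. Elementwise product with the kernel and sum: -2·-1 + 0·-2.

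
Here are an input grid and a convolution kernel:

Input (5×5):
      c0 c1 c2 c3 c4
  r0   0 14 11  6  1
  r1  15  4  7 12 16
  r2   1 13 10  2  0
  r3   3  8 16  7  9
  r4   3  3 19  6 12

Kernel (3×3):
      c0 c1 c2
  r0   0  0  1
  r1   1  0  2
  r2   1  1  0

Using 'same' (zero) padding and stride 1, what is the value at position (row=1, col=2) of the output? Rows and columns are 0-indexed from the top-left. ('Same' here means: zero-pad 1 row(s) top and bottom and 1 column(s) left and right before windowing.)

57

The receptive field on the zero-padded input at this output position is [14 11 6 / 4 7 12 / 13 10 2]. Elementwise product with the kernel and sum: 6·1 + 4·1 + 12·2 + 13·1 + 10·1.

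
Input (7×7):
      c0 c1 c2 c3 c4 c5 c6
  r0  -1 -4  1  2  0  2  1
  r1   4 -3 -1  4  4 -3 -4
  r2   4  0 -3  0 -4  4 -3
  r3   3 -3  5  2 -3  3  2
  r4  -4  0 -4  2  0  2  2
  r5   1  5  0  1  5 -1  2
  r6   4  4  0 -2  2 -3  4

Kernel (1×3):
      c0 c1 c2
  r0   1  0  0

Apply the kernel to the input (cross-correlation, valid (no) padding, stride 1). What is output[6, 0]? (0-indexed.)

The receptive field on the input at this output position is [4 4 0]. Elementwise product with the kernel and sum: 4·1.

4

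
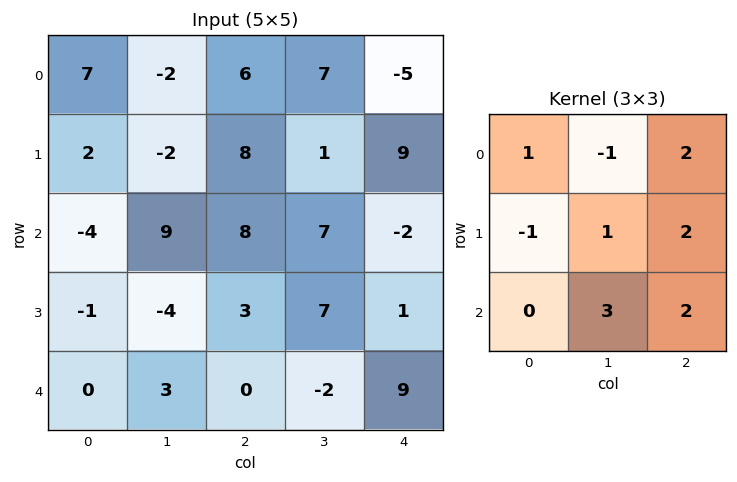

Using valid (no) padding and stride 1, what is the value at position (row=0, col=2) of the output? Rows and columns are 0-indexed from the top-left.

17

The receptive field on the input at this output position is [6 7 -5 / 8 1 9 / 8 7 -2]. Elementwise product with the kernel and sum: 6·1 + 7·-1 + -5·2 + 8·-1 + 1·1 + 9·2 + 7·3 + -2·2.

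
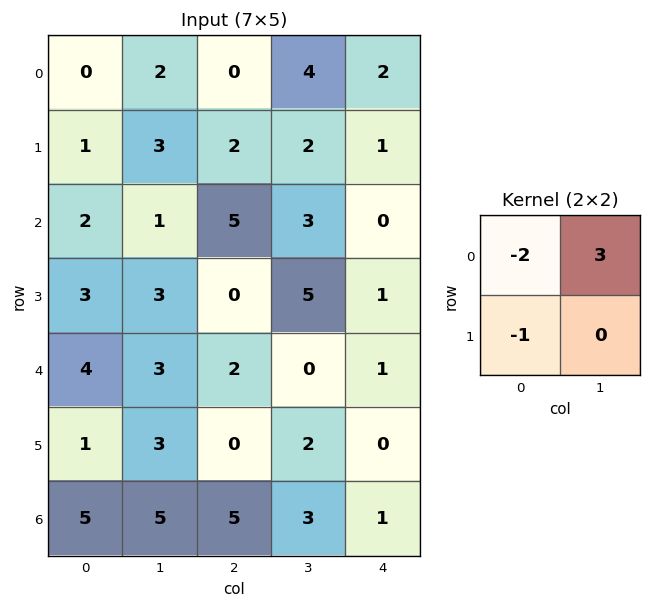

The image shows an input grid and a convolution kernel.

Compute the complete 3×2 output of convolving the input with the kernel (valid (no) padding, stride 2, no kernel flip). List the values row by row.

5 10
-4 -1
0 -4

Output[0,0]: The receptive field on the input at this output position is [0 2 / 1 3]. Elementwise product with the kernel and sum: 0·-2 + 2·3 + 1·-1.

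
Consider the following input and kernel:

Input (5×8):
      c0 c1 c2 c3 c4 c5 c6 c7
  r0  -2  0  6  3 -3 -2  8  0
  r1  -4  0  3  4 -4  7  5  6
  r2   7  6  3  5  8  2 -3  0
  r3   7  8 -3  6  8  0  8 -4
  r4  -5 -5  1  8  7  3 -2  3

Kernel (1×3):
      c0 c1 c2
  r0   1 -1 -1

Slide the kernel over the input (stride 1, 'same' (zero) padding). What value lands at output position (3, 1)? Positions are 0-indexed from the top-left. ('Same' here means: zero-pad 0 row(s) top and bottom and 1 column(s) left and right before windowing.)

The receptive field on the zero-padded input at this output position is [7 8 -3]. Elementwise product with the kernel and sum: 7·1 + 8·-1 + -3·-1.

2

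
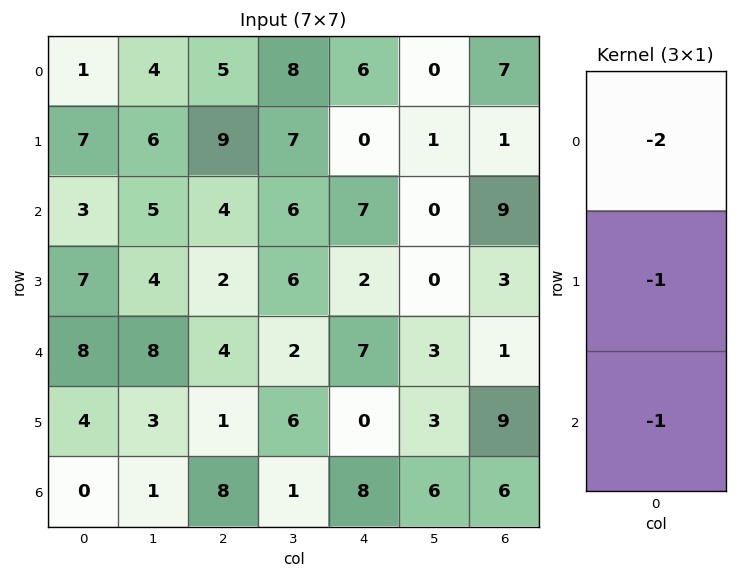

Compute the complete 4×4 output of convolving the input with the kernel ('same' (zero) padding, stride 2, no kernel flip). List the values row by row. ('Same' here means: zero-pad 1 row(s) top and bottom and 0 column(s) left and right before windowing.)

-8 -14 -6 -8
-24 -24 -9 -14
-26 -9 -11 -16
-8 -10 -8 -24

Output[0,0]: The receptive field on the zero-padded input at this output position is [0 / 1 / 7]. Elementwise product with the kernel and sum: 0·-2 + 1·-1 + 7·-1.
Output[0,1]: The receptive field on the zero-padded input at this output position is [0 / 5 / 9]. Elementwise product with the kernel and sum: 0·-2 + 5·-1 + 9·-1.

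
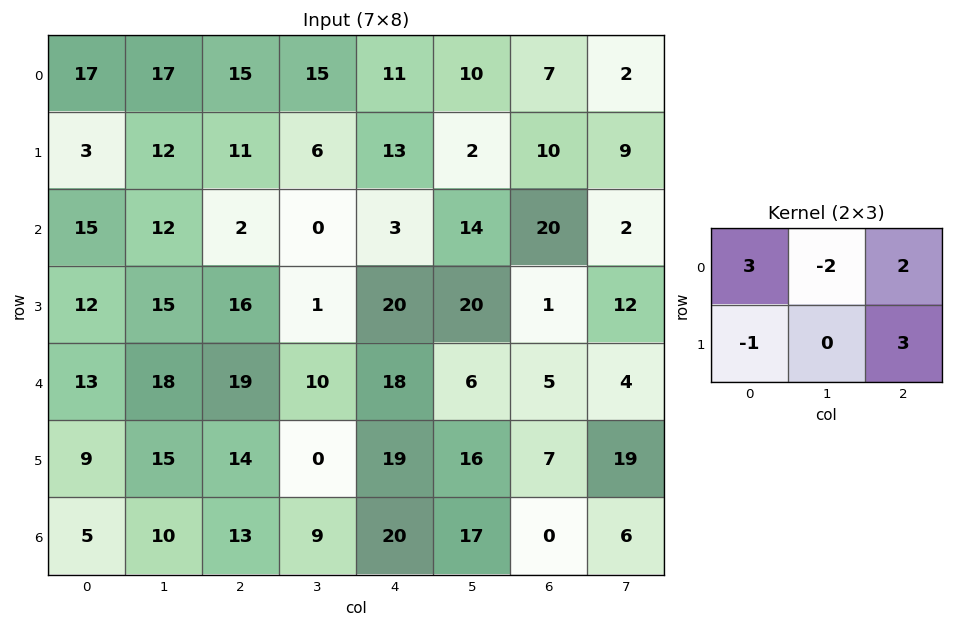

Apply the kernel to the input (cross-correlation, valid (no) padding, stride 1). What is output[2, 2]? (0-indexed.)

56

The receptive field on the input at this output position is [2 0 3 / 16 1 20]. Elementwise product with the kernel and sum: 2·3 + 0·-2 + 3·2 + 16·-1 + 20·3.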